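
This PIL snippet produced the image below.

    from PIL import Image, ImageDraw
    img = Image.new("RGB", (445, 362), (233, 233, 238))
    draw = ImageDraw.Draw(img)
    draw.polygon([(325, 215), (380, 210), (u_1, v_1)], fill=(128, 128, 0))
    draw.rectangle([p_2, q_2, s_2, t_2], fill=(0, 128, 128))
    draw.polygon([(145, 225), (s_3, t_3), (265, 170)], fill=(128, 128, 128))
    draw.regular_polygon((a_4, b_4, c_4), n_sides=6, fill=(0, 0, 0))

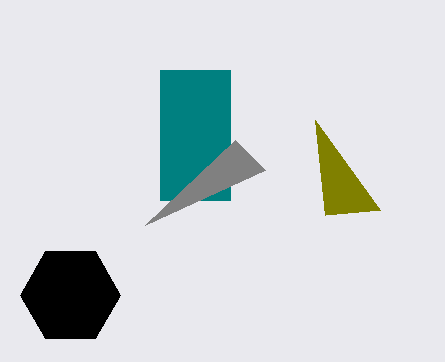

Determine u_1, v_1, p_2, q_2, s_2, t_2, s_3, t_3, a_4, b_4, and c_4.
u_1 = 315; v_1 = 120; p_2 = 160; q_2 = 70; s_2 = 230; t_2 = 200; s_3 = 235; t_3 = 140; a_4 = 70; b_4 = 295; c_4 = 50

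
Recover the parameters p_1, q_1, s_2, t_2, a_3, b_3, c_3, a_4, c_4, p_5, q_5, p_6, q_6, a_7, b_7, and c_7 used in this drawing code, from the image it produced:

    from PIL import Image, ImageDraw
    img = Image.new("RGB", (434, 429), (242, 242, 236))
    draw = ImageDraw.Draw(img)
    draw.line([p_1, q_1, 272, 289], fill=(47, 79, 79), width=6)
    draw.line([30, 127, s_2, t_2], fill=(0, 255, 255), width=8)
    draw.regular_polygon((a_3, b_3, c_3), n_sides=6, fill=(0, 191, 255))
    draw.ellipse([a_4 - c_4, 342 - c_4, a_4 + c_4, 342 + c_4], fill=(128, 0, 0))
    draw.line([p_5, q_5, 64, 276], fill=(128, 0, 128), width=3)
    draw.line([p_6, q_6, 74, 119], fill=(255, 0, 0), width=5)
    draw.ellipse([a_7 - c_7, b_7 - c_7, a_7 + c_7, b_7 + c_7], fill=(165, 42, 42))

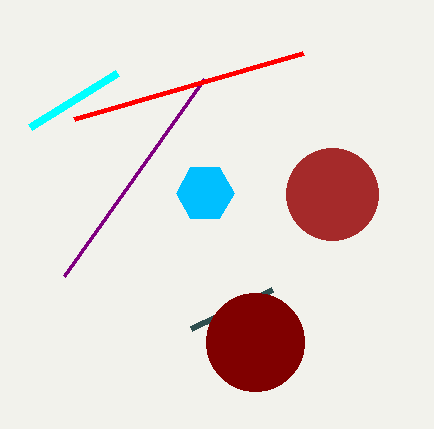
p_1 = 191
q_1 = 328
s_2 = 117
t_2 = 73
a_3 = 205
b_3 = 193
c_3 = 29
a_4 = 255
c_4 = 49
p_5 = 204
q_5 = 79
p_6 = 303
q_6 = 53
a_7 = 332
b_7 = 194
c_7 = 46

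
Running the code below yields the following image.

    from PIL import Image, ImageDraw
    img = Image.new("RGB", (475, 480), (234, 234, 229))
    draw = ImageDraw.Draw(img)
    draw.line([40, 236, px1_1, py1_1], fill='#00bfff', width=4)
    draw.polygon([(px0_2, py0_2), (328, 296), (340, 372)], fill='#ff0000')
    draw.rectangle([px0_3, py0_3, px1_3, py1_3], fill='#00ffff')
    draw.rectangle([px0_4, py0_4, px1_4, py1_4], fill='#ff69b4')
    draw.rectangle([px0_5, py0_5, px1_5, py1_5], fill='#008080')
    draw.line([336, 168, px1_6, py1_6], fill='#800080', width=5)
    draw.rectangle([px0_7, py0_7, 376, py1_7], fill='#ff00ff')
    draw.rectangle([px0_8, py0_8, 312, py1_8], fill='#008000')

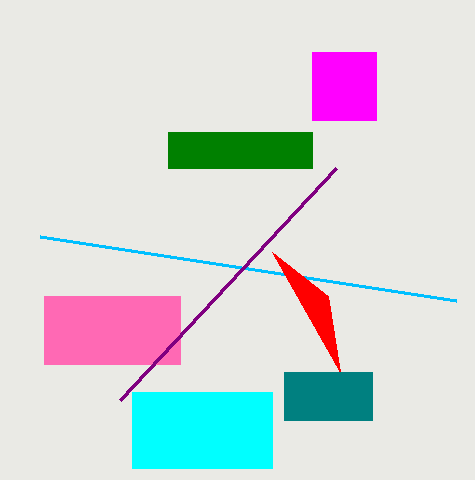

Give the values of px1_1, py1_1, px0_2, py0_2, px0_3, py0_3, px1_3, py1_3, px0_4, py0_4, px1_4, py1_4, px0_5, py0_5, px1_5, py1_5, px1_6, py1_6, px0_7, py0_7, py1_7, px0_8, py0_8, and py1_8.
px1_1 = 456
py1_1 = 300
px0_2 = 272
py0_2 = 252
px0_3 = 132
py0_3 = 392
px1_3 = 272
py1_3 = 468
px0_4 = 44
py0_4 = 296
px1_4 = 180
py1_4 = 364
px0_5 = 284
py0_5 = 372
px1_5 = 372
py1_5 = 420
px1_6 = 120
py1_6 = 400
px0_7 = 312
py0_7 = 52
py1_7 = 120
px0_8 = 168
py0_8 = 132
py1_8 = 168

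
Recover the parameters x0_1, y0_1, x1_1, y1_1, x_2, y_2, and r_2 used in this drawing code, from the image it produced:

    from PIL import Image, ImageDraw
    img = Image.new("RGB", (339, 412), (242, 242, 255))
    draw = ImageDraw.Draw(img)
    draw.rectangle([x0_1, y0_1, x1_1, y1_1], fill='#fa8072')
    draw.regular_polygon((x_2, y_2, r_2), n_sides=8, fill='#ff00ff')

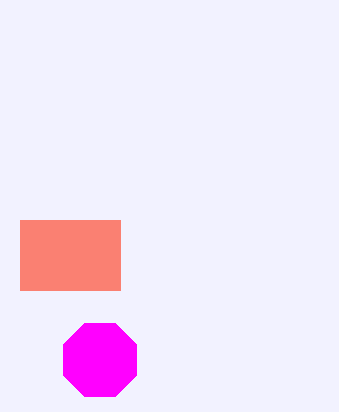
x0_1 = 20, y0_1 = 220, x1_1 = 120, y1_1 = 290, x_2 = 100, y_2 = 360, r_2 = 40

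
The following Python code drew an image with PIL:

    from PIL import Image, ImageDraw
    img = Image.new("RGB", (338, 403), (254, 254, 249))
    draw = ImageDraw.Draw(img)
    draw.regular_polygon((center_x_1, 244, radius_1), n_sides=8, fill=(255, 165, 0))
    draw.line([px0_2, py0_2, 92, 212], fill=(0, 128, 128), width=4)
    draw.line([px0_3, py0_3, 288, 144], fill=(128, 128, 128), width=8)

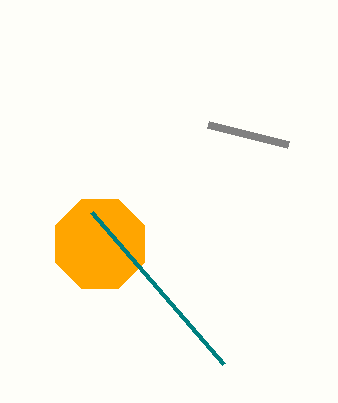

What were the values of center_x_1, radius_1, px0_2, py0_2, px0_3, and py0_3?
center_x_1 = 100; radius_1 = 48; px0_2 = 224; py0_2 = 364; px0_3 = 208; py0_3 = 124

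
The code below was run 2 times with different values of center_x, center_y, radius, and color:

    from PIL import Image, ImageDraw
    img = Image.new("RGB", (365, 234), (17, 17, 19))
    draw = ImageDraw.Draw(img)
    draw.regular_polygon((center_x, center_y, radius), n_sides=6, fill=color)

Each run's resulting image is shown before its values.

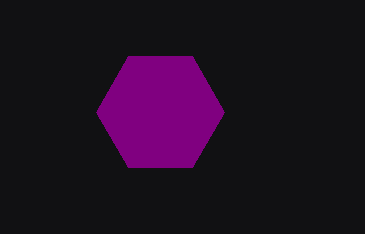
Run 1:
center_x = 160
center_y = 112
radius = 64
color = 'purple'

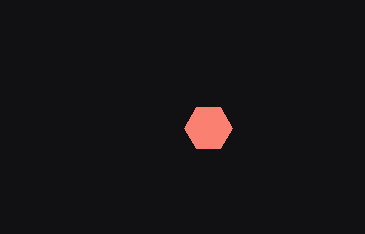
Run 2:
center_x = 208, center_y = 128, radius = 24, color = 'salmon'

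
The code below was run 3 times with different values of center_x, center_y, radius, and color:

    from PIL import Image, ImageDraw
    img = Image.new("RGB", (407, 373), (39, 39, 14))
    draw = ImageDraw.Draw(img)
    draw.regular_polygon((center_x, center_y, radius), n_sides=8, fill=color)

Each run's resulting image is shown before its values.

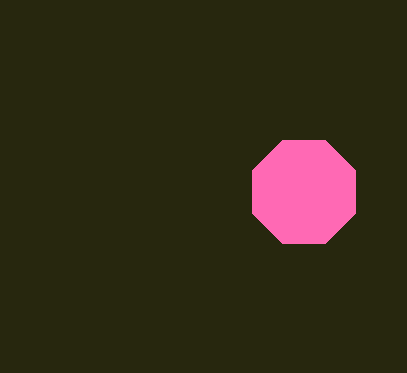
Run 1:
center_x = 304; center_y = 192; radius = 56; color = 'hotpink'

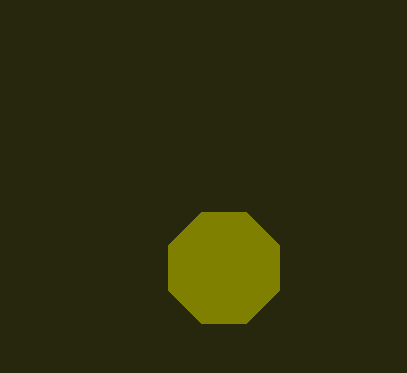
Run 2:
center_x = 224; center_y = 268; radius = 60; color = 'olive'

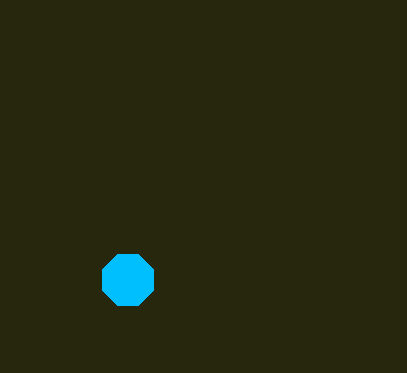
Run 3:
center_x = 128; center_y = 280; radius = 28; color = 'deepskyblue'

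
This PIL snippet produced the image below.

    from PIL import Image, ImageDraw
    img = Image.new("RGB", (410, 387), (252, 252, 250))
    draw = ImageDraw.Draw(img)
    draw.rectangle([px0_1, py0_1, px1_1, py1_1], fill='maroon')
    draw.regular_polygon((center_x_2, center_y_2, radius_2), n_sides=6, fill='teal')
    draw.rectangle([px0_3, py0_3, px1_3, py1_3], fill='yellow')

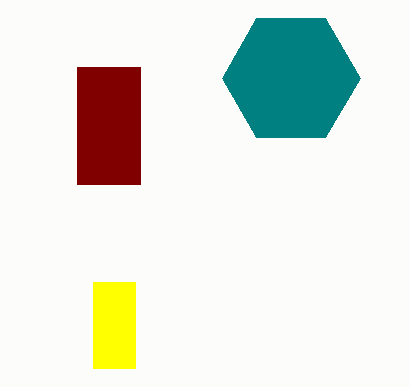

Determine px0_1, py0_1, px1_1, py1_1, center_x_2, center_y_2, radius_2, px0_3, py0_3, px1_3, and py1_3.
px0_1 = 77
py0_1 = 67
px1_1 = 140
py1_1 = 184
center_x_2 = 291
center_y_2 = 78
radius_2 = 69
px0_3 = 93
py0_3 = 282
px1_3 = 135
py1_3 = 368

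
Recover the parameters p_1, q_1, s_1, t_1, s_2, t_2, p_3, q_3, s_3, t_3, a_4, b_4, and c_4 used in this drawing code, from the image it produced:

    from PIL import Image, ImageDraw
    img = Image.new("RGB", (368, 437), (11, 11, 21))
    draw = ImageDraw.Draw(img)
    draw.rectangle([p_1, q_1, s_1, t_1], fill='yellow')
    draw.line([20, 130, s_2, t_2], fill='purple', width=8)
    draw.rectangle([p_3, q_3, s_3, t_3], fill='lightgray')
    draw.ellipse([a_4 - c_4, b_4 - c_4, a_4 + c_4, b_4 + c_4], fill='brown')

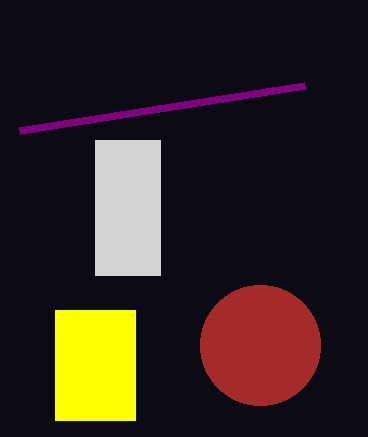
p_1 = 55
q_1 = 310
s_1 = 135
t_1 = 420
s_2 = 305
t_2 = 85
p_3 = 95
q_3 = 140
s_3 = 160
t_3 = 275
a_4 = 260
b_4 = 345
c_4 = 60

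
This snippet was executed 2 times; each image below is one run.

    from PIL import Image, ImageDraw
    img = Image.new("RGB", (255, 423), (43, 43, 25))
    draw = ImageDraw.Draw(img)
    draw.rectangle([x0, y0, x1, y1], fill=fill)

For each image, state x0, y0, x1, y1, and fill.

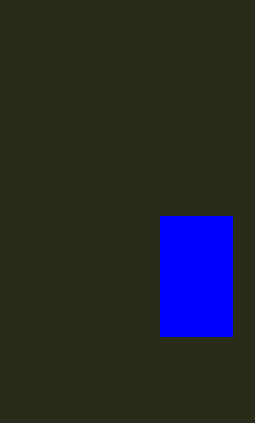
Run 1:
x0 = 160; y0 = 216; x1 = 232; y1 = 336; fill = 'blue'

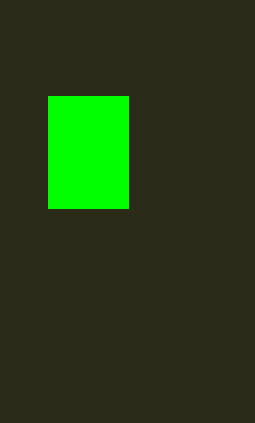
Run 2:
x0 = 48
y0 = 96
x1 = 128
y1 = 208
fill = 'lime'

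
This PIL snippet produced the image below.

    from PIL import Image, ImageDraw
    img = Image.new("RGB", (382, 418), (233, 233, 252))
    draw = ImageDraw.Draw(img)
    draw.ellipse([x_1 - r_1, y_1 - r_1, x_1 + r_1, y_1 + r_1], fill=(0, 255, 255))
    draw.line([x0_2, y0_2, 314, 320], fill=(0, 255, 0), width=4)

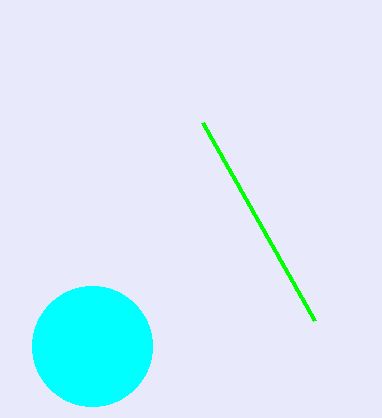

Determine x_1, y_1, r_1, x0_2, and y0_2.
x_1 = 92, y_1 = 346, r_1 = 60, x0_2 = 202, y0_2 = 122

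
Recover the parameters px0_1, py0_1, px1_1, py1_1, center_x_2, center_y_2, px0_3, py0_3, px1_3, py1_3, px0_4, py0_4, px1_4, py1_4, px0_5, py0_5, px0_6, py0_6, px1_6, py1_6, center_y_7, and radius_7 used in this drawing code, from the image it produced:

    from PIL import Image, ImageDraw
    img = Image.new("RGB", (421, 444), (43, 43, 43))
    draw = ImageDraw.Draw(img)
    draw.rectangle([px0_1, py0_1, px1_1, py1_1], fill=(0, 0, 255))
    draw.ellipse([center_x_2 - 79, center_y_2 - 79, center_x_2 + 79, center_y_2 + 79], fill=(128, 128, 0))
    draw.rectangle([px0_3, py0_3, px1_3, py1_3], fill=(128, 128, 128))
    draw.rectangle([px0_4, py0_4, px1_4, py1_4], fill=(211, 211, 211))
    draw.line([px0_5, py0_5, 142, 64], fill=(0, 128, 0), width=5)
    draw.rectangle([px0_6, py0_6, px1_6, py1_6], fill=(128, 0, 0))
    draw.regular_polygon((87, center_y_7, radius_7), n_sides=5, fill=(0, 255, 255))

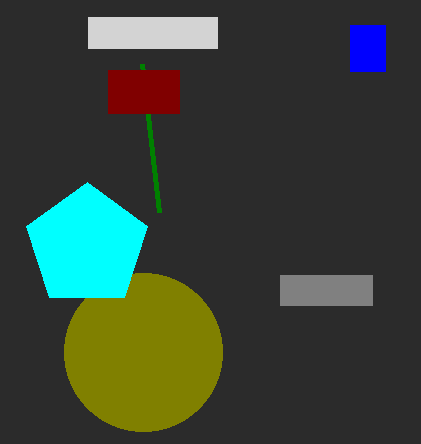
px0_1 = 350
py0_1 = 25
px1_1 = 385
py1_1 = 71
center_x_2 = 143
center_y_2 = 352
px0_3 = 280
py0_3 = 275
px1_3 = 372
py1_3 = 305
px0_4 = 88
py0_4 = 17
px1_4 = 217
py1_4 = 48
px0_5 = 159
py0_5 = 212
px0_6 = 108
py0_6 = 70
px1_6 = 179
py1_6 = 113
center_y_7 = 246
radius_7 = 64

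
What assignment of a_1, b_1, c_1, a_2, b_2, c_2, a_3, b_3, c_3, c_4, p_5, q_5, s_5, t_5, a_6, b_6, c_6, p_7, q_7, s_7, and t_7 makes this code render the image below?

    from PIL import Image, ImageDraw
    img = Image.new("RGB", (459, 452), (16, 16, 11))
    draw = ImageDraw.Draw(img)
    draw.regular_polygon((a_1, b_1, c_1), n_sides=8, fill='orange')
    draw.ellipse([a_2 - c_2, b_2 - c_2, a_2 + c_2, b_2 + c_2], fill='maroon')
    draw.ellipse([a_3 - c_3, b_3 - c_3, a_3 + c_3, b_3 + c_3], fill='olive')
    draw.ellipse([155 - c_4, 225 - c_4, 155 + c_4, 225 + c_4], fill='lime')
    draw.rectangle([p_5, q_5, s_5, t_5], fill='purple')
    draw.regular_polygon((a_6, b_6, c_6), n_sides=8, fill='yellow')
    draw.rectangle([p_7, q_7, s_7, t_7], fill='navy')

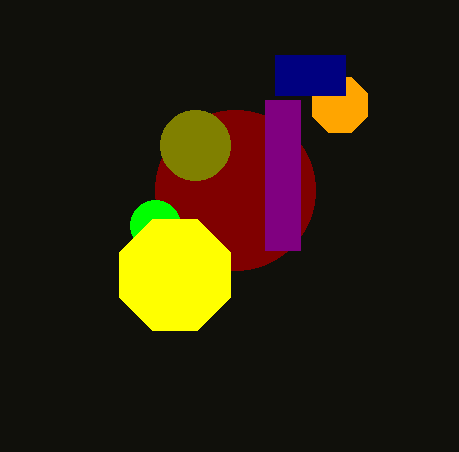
a_1 = 340
b_1 = 105
c_1 = 30
a_2 = 235
b_2 = 190
c_2 = 80
a_3 = 195
b_3 = 145
c_3 = 35
c_4 = 25
p_5 = 265
q_5 = 100
s_5 = 300
t_5 = 250
a_6 = 175
b_6 = 275
c_6 = 60
p_7 = 275
q_7 = 55
s_7 = 345
t_7 = 95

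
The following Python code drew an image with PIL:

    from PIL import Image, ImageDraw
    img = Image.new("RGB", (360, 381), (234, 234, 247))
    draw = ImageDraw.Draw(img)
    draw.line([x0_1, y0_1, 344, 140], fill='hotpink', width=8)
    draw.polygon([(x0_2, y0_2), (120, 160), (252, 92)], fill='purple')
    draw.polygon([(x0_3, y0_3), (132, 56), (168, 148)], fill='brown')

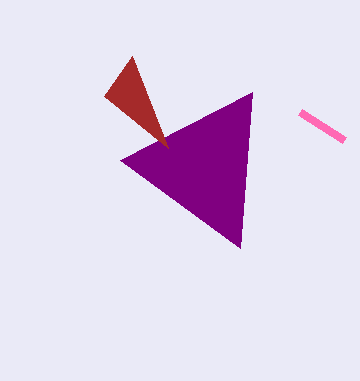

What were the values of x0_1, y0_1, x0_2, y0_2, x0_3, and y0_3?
x0_1 = 300, y0_1 = 112, x0_2 = 240, y0_2 = 248, x0_3 = 104, y0_3 = 96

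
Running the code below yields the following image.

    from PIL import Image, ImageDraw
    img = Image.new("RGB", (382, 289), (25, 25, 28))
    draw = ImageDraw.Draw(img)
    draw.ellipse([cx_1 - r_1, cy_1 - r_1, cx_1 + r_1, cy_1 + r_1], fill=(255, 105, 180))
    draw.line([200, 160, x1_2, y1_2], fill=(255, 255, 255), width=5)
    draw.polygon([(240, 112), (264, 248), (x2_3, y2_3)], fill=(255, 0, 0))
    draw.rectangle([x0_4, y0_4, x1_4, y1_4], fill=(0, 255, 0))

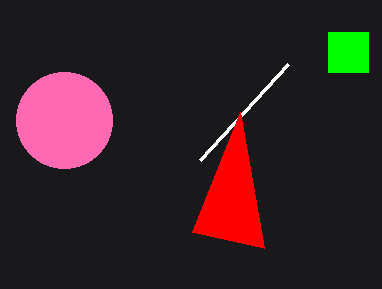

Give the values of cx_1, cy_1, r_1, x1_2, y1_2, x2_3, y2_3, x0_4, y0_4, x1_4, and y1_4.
cx_1 = 64
cy_1 = 120
r_1 = 48
x1_2 = 288
y1_2 = 64
x2_3 = 192
y2_3 = 232
x0_4 = 328
y0_4 = 32
x1_4 = 368
y1_4 = 72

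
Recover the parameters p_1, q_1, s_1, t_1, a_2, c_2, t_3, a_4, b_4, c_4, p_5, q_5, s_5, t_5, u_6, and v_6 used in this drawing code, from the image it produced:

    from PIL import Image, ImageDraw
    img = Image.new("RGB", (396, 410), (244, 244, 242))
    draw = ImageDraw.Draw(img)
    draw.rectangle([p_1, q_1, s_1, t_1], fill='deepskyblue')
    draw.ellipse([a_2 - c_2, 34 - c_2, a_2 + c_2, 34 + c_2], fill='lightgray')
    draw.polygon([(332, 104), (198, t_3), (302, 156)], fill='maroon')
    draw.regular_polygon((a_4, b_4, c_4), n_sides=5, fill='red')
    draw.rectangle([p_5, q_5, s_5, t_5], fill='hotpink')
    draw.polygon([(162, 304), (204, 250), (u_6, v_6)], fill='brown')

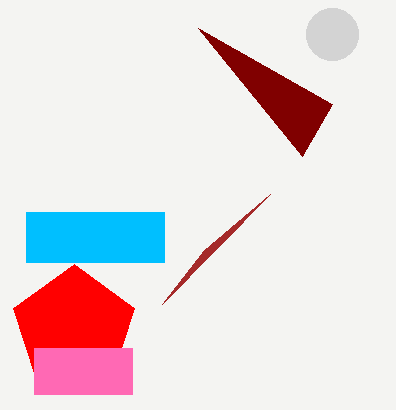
p_1 = 26, q_1 = 212, s_1 = 164, t_1 = 262, a_2 = 332, c_2 = 26, t_3 = 28, a_4 = 74, b_4 = 328, c_4 = 64, p_5 = 34, q_5 = 348, s_5 = 132, t_5 = 394, u_6 = 270, v_6 = 194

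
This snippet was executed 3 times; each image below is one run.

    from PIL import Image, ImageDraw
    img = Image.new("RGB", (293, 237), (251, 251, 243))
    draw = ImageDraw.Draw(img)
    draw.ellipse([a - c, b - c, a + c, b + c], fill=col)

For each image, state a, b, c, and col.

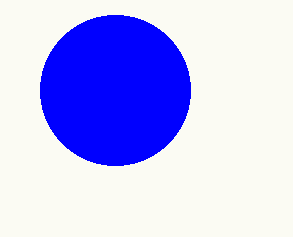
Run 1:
a = 115; b = 90; c = 75; col = 'blue'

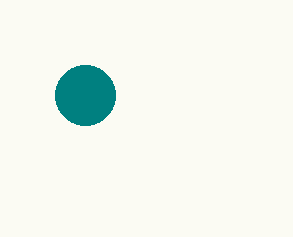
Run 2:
a = 85, b = 95, c = 30, col = 'teal'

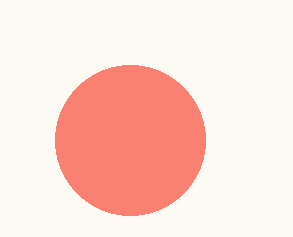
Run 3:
a = 130
b = 140
c = 75
col = 'salmon'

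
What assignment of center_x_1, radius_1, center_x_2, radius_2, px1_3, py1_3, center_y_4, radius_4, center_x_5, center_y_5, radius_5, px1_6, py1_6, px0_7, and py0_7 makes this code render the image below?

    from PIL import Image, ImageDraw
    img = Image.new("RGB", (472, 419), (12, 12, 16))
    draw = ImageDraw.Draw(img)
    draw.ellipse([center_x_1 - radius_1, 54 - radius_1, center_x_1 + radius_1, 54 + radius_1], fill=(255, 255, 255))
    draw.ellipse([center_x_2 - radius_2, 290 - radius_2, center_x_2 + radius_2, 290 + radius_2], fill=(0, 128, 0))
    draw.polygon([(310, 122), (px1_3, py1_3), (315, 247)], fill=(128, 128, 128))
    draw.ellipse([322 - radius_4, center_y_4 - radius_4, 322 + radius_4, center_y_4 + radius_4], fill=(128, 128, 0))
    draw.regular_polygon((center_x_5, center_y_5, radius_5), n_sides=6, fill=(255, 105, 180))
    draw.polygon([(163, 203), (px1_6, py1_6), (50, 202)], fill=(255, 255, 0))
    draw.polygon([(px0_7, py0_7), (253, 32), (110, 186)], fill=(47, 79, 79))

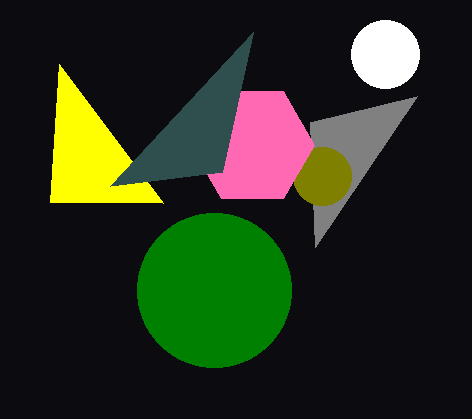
center_x_1 = 385; radius_1 = 34; center_x_2 = 214; radius_2 = 77; px1_3 = 417; py1_3 = 96; center_y_4 = 176; radius_4 = 29; center_x_5 = 252; center_y_5 = 145; radius_5 = 62; px1_6 = 59; py1_6 = 64; px0_7 = 222; py0_7 = 172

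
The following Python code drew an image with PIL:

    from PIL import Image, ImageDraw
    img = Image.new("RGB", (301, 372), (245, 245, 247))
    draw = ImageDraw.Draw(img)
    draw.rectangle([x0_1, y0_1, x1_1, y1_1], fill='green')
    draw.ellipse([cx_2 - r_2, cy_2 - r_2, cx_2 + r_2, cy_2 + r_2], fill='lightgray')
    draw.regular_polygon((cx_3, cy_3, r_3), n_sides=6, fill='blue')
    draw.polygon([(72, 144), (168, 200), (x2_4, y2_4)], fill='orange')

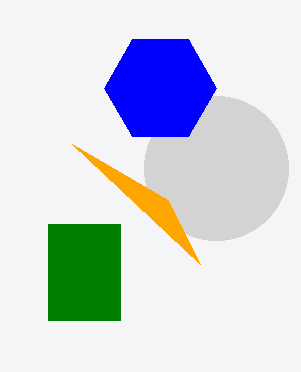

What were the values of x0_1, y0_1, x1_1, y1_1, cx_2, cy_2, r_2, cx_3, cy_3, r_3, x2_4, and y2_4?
x0_1 = 48; y0_1 = 224; x1_1 = 120; y1_1 = 320; cx_2 = 216; cy_2 = 168; r_2 = 72; cx_3 = 160; cy_3 = 88; r_3 = 56; x2_4 = 200; y2_4 = 264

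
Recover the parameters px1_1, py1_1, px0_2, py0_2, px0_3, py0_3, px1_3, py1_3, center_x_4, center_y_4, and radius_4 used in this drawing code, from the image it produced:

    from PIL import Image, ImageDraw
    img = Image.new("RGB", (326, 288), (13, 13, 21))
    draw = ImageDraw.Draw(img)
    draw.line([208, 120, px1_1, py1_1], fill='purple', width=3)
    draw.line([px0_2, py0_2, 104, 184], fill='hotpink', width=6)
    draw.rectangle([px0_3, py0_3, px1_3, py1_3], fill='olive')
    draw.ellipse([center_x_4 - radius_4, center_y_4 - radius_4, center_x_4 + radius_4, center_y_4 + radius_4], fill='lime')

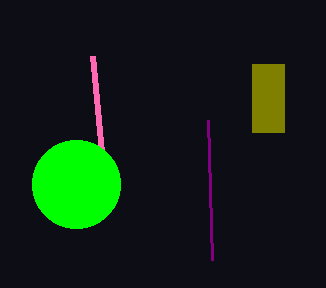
px1_1 = 212, py1_1 = 260, px0_2 = 92, py0_2 = 56, px0_3 = 252, py0_3 = 64, px1_3 = 284, py1_3 = 132, center_x_4 = 76, center_y_4 = 184, radius_4 = 44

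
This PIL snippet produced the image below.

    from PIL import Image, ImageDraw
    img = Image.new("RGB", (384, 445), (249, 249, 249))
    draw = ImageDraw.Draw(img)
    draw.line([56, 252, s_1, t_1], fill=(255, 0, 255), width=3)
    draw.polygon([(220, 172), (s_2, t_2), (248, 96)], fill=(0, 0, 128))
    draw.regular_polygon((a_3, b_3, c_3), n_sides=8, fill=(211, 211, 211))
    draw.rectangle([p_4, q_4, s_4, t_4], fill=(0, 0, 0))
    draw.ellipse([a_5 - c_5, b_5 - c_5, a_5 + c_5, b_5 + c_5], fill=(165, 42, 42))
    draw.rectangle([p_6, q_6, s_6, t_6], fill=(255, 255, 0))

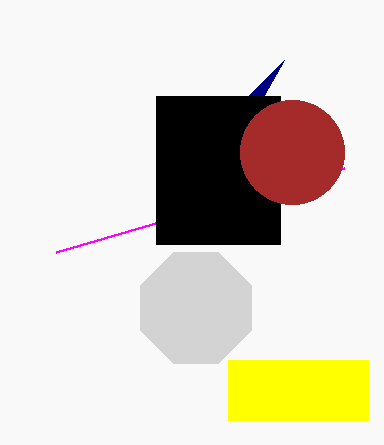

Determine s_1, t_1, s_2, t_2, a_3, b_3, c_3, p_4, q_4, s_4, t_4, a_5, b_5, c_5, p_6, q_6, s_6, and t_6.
s_1 = 344
t_1 = 168
s_2 = 284
t_2 = 60
a_3 = 196
b_3 = 308
c_3 = 60
p_4 = 156
q_4 = 96
s_4 = 280
t_4 = 244
a_5 = 292
b_5 = 152
c_5 = 52
p_6 = 228
q_6 = 360
s_6 = 368
t_6 = 420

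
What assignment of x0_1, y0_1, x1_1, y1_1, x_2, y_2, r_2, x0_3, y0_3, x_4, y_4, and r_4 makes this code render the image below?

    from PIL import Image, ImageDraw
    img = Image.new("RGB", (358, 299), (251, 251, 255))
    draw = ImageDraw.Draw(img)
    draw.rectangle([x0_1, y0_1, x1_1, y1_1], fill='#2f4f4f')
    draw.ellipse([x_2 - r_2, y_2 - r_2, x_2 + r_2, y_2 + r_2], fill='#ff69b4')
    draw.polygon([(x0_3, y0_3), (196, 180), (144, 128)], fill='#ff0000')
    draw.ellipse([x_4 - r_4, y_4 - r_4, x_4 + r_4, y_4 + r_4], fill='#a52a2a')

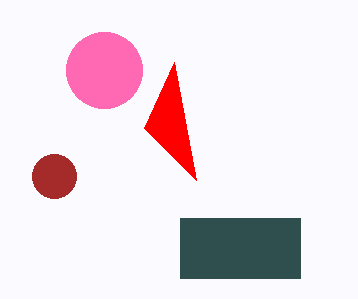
x0_1 = 180; y0_1 = 218; x1_1 = 300; y1_1 = 278; x_2 = 104; y_2 = 70; r_2 = 38; x0_3 = 174; y0_3 = 62; x_4 = 54; y_4 = 176; r_4 = 22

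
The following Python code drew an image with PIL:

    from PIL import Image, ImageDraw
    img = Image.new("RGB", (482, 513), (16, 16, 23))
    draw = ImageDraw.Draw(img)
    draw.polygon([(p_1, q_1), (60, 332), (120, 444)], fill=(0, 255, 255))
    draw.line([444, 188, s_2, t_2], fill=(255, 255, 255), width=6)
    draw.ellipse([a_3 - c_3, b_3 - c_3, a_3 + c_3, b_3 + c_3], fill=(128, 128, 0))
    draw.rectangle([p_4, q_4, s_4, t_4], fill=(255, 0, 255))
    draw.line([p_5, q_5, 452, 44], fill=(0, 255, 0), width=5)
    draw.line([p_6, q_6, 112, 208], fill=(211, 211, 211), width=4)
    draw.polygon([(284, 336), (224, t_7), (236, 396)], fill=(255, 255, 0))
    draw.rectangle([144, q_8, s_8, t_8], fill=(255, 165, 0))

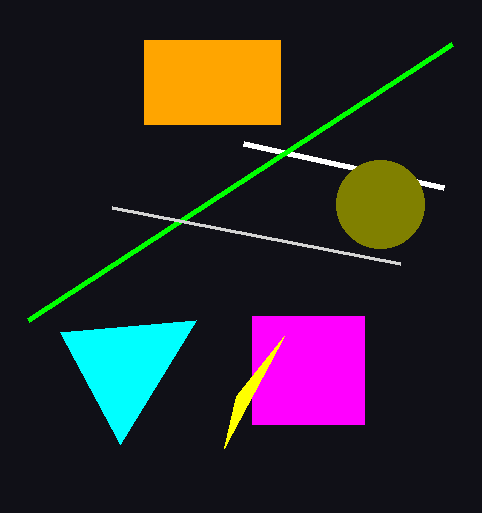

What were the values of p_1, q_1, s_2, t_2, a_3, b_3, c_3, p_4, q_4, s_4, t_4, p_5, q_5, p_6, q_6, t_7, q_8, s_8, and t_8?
p_1 = 196
q_1 = 320
s_2 = 244
t_2 = 144
a_3 = 380
b_3 = 204
c_3 = 44
p_4 = 252
q_4 = 316
s_4 = 364
t_4 = 424
p_5 = 28
q_5 = 320
p_6 = 400
q_6 = 264
t_7 = 448
q_8 = 40
s_8 = 280
t_8 = 124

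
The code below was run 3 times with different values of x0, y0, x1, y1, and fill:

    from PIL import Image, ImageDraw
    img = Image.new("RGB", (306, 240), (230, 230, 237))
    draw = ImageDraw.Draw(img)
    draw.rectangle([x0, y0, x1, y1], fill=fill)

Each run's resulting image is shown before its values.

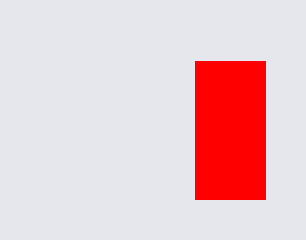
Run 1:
x0 = 195, y0 = 61, x1 = 265, y1 = 199, fill = 'red'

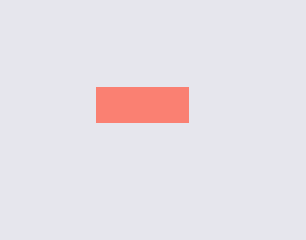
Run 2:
x0 = 96; y0 = 87; x1 = 188; y1 = 122; fill = 'salmon'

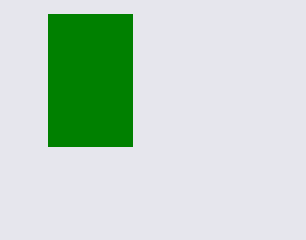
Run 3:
x0 = 48, y0 = 14, x1 = 132, y1 = 146, fill = 'green'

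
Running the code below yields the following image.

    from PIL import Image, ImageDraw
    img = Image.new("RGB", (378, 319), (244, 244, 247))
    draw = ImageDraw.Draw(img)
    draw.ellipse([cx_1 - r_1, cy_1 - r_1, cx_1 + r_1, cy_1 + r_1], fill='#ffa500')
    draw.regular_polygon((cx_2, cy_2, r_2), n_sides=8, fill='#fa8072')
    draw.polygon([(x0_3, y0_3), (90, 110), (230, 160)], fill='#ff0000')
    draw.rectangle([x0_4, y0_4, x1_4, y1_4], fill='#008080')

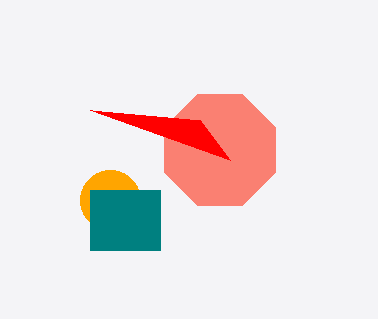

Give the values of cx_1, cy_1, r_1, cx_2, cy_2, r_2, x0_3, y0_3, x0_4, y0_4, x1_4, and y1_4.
cx_1 = 110; cy_1 = 200; r_1 = 30; cx_2 = 220; cy_2 = 150; r_2 = 60; x0_3 = 200; y0_3 = 120; x0_4 = 90; y0_4 = 190; x1_4 = 160; y1_4 = 250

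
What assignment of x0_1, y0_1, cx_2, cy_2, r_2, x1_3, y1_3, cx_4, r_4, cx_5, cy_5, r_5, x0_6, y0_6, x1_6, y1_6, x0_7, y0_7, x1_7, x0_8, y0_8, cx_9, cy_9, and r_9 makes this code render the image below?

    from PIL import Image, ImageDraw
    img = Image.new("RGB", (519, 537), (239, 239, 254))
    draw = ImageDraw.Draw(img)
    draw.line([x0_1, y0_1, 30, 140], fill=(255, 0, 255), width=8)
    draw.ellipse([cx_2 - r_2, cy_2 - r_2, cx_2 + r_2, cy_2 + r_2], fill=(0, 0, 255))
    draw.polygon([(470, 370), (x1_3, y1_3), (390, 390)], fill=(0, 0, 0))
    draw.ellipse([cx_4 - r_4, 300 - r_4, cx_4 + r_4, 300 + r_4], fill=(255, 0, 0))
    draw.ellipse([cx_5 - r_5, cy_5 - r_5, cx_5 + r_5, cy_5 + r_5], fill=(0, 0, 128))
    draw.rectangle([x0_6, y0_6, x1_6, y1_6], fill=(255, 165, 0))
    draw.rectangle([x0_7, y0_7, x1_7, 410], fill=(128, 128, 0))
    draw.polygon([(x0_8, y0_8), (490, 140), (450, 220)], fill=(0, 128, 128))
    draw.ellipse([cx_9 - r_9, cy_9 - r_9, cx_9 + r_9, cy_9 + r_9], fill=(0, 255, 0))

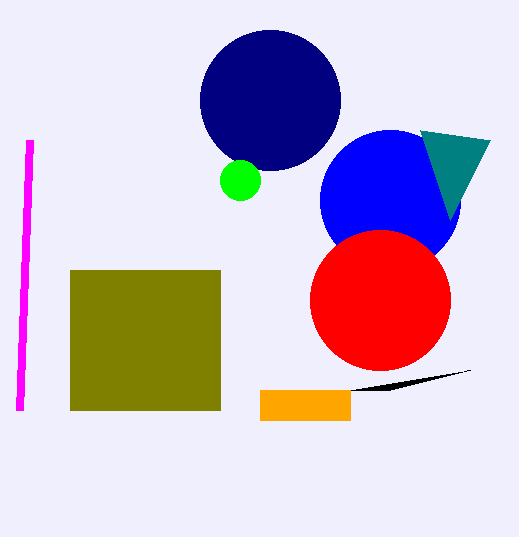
x0_1 = 20, y0_1 = 410, cx_2 = 390, cy_2 = 200, r_2 = 70, x1_3 = 350, y1_3 = 390, cx_4 = 380, r_4 = 70, cx_5 = 270, cy_5 = 100, r_5 = 70, x0_6 = 260, y0_6 = 390, x1_6 = 350, y1_6 = 420, x0_7 = 70, y0_7 = 270, x1_7 = 220, x0_8 = 420, y0_8 = 130, cx_9 = 240, cy_9 = 180, r_9 = 20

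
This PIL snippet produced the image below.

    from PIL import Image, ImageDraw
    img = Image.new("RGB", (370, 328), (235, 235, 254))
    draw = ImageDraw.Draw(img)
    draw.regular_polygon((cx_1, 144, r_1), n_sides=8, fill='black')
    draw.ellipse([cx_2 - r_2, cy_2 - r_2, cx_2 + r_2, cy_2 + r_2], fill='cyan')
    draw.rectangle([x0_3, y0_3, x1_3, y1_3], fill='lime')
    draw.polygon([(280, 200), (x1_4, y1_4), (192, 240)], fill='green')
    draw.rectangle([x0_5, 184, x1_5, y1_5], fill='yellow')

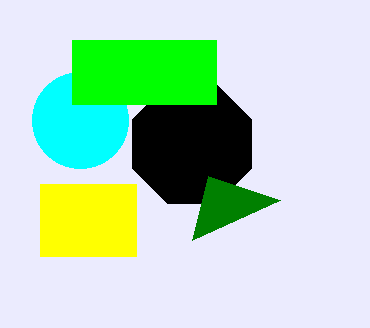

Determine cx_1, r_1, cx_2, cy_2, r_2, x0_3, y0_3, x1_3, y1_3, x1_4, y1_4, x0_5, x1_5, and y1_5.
cx_1 = 192, r_1 = 64, cx_2 = 80, cy_2 = 120, r_2 = 48, x0_3 = 72, y0_3 = 40, x1_3 = 216, y1_3 = 104, x1_4 = 208, y1_4 = 176, x0_5 = 40, x1_5 = 136, y1_5 = 256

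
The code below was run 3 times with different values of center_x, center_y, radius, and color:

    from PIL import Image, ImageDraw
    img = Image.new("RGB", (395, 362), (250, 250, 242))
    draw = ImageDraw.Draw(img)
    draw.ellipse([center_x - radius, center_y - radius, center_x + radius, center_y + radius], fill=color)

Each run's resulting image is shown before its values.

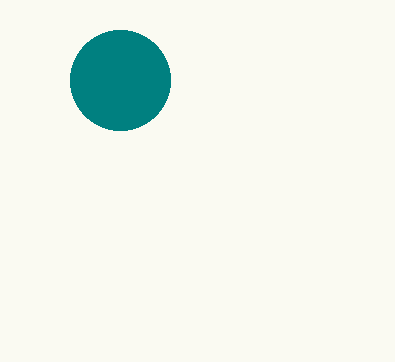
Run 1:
center_x = 120
center_y = 80
radius = 50
color = 'teal'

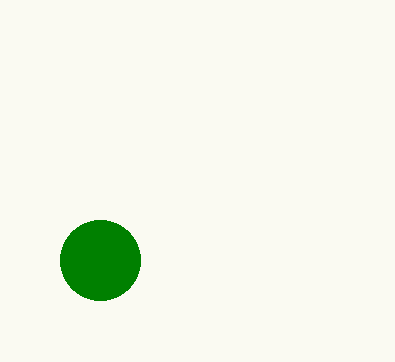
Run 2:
center_x = 100, center_y = 260, radius = 40, color = 'green'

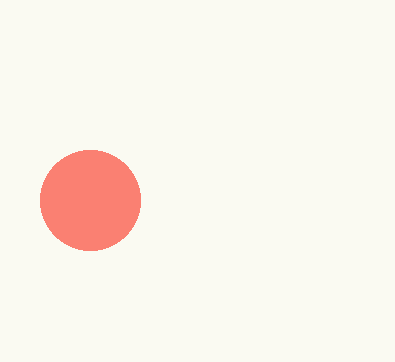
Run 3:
center_x = 90, center_y = 200, radius = 50, color = 'salmon'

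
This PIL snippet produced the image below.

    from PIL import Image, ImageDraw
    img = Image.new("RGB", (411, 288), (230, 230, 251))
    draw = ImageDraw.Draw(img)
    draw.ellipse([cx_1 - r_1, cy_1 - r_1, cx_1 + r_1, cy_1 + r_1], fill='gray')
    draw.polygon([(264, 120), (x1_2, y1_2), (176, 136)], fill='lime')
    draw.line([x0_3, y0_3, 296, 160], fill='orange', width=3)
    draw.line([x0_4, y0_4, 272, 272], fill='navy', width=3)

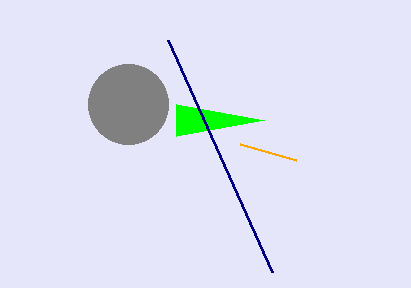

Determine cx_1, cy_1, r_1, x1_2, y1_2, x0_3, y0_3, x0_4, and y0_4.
cx_1 = 128
cy_1 = 104
r_1 = 40
x1_2 = 176
y1_2 = 104
x0_3 = 240
y0_3 = 144
x0_4 = 168
y0_4 = 40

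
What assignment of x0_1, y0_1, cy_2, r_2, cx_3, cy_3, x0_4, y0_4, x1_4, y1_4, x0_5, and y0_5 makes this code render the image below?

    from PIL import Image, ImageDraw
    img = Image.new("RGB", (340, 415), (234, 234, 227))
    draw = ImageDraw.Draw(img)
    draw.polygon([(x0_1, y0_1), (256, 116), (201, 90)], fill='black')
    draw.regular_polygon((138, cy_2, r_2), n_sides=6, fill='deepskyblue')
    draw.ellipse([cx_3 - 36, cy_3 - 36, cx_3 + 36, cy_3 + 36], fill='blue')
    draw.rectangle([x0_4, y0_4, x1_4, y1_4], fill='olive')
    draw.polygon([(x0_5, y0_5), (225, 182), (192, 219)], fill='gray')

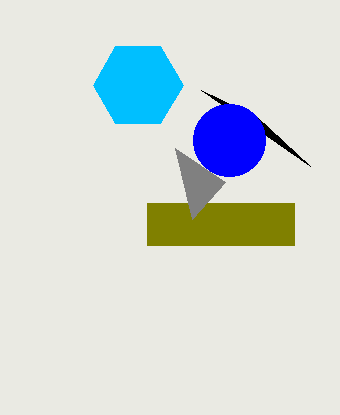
x0_1 = 310, y0_1 = 166, cy_2 = 85, r_2 = 45, cx_3 = 229, cy_3 = 140, x0_4 = 147, y0_4 = 203, x1_4 = 294, y1_4 = 245, x0_5 = 175, y0_5 = 148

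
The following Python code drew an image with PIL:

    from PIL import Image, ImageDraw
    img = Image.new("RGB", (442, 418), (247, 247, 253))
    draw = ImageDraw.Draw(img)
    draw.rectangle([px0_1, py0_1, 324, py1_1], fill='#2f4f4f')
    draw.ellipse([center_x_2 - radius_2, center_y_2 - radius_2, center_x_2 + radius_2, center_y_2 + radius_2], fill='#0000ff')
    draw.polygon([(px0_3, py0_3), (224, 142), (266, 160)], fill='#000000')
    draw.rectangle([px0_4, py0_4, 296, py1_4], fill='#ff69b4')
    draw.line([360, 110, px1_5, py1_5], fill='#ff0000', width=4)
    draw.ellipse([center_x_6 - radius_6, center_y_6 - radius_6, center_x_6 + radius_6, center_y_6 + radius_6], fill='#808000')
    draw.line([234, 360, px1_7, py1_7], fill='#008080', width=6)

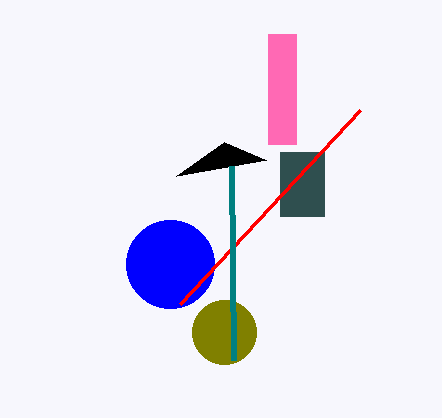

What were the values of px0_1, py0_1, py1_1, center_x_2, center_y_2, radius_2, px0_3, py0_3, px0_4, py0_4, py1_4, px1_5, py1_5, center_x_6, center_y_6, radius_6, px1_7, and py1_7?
px0_1 = 280, py0_1 = 152, py1_1 = 216, center_x_2 = 170, center_y_2 = 264, radius_2 = 44, px0_3 = 176, py0_3 = 176, px0_4 = 268, py0_4 = 34, py1_4 = 144, px1_5 = 180, py1_5 = 304, center_x_6 = 224, center_y_6 = 332, radius_6 = 32, px1_7 = 232, py1_7 = 166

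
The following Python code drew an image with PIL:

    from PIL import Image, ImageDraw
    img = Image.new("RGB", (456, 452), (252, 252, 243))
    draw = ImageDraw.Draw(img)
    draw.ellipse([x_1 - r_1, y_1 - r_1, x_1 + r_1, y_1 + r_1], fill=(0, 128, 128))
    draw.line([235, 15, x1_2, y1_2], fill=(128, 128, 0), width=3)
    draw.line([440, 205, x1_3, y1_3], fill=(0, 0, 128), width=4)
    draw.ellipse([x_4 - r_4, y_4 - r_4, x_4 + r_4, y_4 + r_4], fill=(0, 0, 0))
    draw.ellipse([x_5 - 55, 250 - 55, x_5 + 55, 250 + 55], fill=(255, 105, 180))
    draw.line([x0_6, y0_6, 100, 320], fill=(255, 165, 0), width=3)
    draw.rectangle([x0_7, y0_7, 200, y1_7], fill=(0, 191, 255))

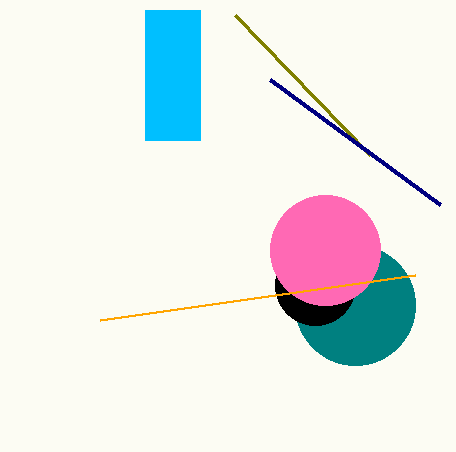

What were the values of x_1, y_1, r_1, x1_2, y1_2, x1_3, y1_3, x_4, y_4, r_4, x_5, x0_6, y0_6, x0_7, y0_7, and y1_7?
x_1 = 355; y_1 = 305; r_1 = 60; x1_2 = 370; y1_2 = 155; x1_3 = 270; y1_3 = 80; x_4 = 315; y_4 = 285; r_4 = 40; x_5 = 325; x0_6 = 415; y0_6 = 275; x0_7 = 145; y0_7 = 10; y1_7 = 140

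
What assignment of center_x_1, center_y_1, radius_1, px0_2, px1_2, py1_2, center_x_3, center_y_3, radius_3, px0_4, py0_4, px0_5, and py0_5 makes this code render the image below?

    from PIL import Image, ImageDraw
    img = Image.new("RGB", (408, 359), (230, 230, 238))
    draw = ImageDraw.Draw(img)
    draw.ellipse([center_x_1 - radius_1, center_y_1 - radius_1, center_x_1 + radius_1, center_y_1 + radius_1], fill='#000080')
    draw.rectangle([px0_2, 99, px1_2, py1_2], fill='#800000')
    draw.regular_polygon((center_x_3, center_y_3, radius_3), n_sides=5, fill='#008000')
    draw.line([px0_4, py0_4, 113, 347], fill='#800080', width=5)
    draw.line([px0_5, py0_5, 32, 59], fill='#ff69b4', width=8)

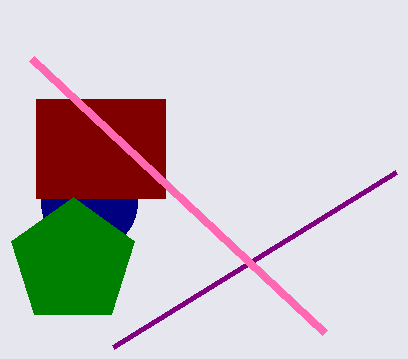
center_x_1 = 89
center_y_1 = 202
radius_1 = 48
px0_2 = 36
px1_2 = 165
py1_2 = 198
center_x_3 = 73
center_y_3 = 262
radius_3 = 65
px0_4 = 396
py0_4 = 172
px0_5 = 325
py0_5 = 333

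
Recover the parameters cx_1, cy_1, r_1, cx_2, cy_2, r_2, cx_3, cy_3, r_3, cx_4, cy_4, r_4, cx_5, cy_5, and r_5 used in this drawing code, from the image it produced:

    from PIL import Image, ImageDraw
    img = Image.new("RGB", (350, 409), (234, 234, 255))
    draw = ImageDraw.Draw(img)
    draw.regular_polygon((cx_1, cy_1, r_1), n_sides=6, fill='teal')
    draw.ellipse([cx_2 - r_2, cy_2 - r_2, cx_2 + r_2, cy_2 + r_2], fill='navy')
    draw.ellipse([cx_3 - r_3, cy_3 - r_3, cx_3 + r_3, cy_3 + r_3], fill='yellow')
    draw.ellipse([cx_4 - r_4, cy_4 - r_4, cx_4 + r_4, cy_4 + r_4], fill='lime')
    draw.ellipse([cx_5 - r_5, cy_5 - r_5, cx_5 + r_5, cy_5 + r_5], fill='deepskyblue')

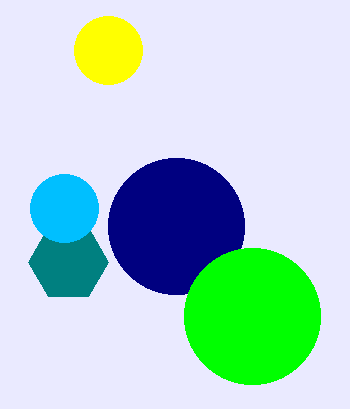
cx_1 = 68, cy_1 = 262, r_1 = 40, cx_2 = 176, cy_2 = 226, r_2 = 68, cx_3 = 108, cy_3 = 50, r_3 = 34, cx_4 = 252, cy_4 = 316, r_4 = 68, cx_5 = 64, cy_5 = 208, r_5 = 34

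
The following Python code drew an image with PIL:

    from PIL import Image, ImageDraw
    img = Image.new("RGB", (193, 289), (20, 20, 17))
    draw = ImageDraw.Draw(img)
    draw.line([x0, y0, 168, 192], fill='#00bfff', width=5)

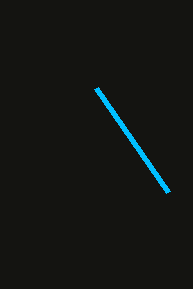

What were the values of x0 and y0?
x0 = 96; y0 = 88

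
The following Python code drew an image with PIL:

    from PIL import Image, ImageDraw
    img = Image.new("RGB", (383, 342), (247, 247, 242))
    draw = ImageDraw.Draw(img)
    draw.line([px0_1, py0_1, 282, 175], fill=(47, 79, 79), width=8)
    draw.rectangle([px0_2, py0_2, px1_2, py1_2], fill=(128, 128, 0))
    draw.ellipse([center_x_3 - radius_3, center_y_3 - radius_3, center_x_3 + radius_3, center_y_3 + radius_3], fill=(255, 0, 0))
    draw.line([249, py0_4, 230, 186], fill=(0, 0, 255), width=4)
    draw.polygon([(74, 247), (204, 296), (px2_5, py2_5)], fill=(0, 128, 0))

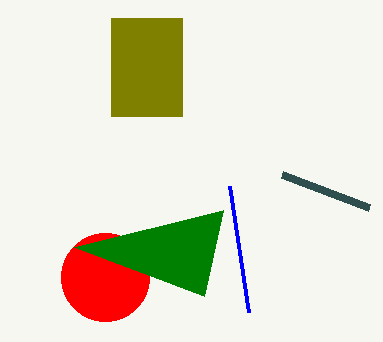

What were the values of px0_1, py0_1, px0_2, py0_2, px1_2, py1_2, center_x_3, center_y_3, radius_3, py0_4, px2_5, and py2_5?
px0_1 = 369
py0_1 = 208
px0_2 = 111
py0_2 = 18
px1_2 = 182
py1_2 = 116
center_x_3 = 105
center_y_3 = 277
radius_3 = 44
py0_4 = 312
px2_5 = 223
py2_5 = 210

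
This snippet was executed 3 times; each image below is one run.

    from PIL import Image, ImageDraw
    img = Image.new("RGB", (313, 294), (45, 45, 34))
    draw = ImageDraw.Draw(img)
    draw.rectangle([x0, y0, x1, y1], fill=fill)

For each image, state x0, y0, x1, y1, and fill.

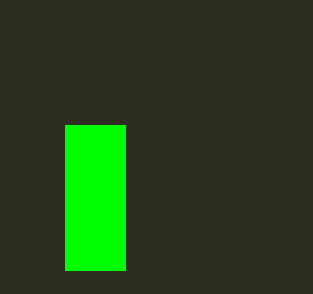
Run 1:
x0 = 65
y0 = 125
x1 = 125
y1 = 270
fill = 'lime'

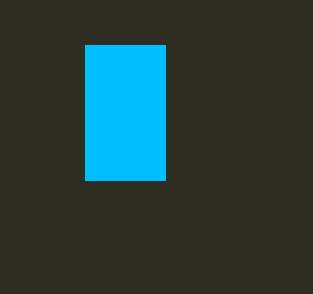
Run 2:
x0 = 85
y0 = 45
x1 = 165
y1 = 180
fill = 'deepskyblue'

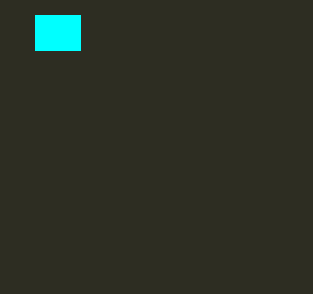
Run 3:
x0 = 35, y0 = 15, x1 = 80, y1 = 50, fill = 'cyan'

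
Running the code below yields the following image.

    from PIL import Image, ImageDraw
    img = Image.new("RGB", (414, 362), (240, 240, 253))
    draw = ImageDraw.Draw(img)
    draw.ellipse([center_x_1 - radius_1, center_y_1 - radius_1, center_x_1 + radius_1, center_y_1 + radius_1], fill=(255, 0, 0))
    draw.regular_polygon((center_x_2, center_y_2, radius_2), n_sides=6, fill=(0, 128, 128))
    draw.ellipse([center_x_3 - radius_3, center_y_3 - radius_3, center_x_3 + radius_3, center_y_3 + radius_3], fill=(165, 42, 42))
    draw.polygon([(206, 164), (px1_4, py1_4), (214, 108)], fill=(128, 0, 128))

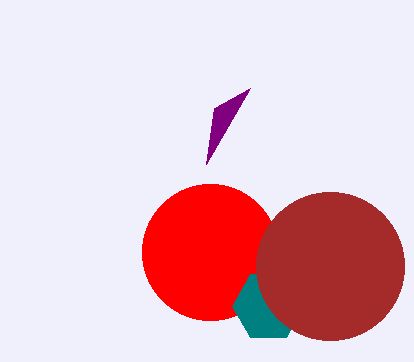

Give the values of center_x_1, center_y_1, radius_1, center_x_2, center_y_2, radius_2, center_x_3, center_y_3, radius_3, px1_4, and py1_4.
center_x_1 = 210
center_y_1 = 252
radius_1 = 68
center_x_2 = 268
center_y_2 = 306
radius_2 = 36
center_x_3 = 330
center_y_3 = 266
radius_3 = 74
px1_4 = 250
py1_4 = 88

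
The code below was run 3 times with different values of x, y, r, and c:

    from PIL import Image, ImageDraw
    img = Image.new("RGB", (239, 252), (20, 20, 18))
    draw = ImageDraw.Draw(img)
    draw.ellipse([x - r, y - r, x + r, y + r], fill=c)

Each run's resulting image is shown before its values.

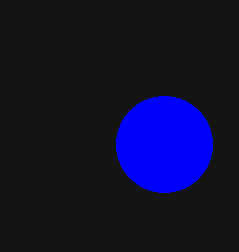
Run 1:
x = 164
y = 144
r = 48
c = 'blue'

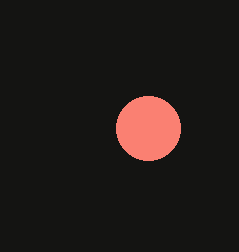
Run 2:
x = 148
y = 128
r = 32
c = 'salmon'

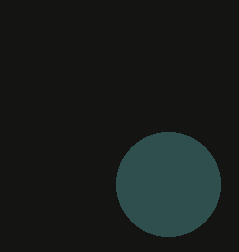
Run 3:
x = 168, y = 184, r = 52, c = 'darkslategray'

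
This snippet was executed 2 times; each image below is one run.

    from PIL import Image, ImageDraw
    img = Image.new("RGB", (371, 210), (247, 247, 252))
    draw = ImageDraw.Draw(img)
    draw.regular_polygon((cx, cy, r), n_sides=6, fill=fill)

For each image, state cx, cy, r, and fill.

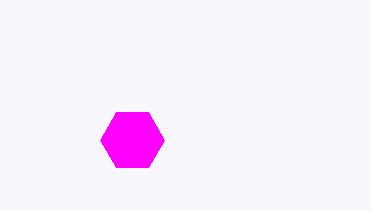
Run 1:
cx = 132
cy = 140
r = 32
fill = 'magenta'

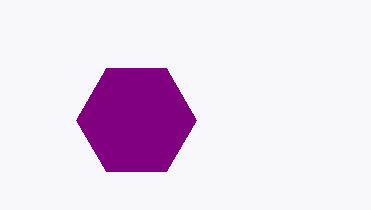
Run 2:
cx = 136
cy = 120
r = 60
fill = 'purple'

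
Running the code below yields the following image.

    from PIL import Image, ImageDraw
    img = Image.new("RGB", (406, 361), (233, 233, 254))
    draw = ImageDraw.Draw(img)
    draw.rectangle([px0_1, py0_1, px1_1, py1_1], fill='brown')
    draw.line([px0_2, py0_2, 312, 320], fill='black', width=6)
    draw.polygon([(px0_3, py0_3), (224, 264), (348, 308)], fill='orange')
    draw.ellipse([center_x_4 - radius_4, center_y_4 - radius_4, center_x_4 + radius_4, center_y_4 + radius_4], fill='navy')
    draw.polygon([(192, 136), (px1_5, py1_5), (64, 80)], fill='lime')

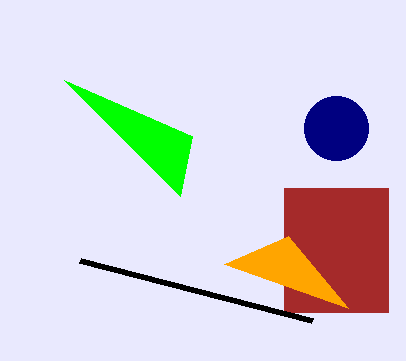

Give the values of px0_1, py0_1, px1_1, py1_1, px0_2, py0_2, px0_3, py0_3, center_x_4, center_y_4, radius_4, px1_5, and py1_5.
px0_1 = 284, py0_1 = 188, px1_1 = 388, py1_1 = 312, px0_2 = 80, py0_2 = 260, px0_3 = 288, py0_3 = 236, center_x_4 = 336, center_y_4 = 128, radius_4 = 32, px1_5 = 180, py1_5 = 196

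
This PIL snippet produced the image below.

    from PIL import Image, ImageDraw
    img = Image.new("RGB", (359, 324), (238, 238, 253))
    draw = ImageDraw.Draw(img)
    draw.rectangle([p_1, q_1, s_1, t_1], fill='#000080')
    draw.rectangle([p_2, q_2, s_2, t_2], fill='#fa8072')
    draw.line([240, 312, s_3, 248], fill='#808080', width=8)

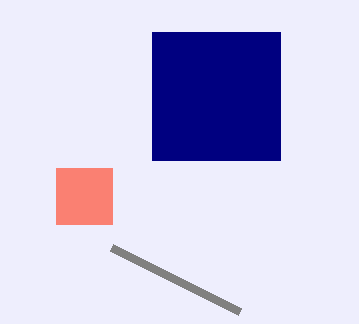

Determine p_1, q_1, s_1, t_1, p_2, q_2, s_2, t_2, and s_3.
p_1 = 152
q_1 = 32
s_1 = 280
t_1 = 160
p_2 = 56
q_2 = 168
s_2 = 112
t_2 = 224
s_3 = 112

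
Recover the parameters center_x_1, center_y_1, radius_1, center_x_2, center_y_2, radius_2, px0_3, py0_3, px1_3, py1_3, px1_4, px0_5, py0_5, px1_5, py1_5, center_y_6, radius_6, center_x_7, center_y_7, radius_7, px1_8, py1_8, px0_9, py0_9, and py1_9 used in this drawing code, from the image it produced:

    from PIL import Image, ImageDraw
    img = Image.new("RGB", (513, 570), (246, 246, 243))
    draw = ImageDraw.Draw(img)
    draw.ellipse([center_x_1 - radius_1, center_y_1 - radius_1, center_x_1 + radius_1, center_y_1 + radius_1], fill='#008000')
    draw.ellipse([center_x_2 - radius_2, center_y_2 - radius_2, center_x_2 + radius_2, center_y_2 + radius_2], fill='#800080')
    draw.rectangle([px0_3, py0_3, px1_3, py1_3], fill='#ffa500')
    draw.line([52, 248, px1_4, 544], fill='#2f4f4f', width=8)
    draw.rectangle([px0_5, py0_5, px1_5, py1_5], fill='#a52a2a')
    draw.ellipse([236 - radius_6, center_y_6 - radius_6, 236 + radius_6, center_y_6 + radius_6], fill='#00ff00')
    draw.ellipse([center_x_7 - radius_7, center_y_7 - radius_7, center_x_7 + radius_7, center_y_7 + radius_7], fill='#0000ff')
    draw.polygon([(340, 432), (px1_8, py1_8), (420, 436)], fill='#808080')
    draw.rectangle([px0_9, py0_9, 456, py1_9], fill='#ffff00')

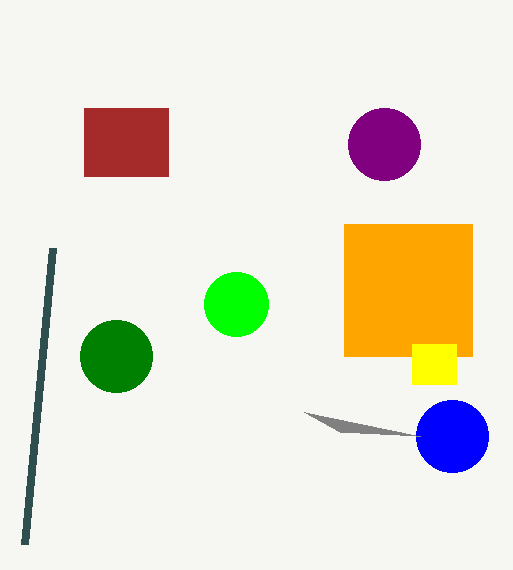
center_x_1 = 116, center_y_1 = 356, radius_1 = 36, center_x_2 = 384, center_y_2 = 144, radius_2 = 36, px0_3 = 344, py0_3 = 224, px1_3 = 472, py1_3 = 356, px1_4 = 24, px0_5 = 84, py0_5 = 108, px1_5 = 168, py1_5 = 176, center_y_6 = 304, radius_6 = 32, center_x_7 = 452, center_y_7 = 436, radius_7 = 36, px1_8 = 304, py1_8 = 412, px0_9 = 412, py0_9 = 344, py1_9 = 384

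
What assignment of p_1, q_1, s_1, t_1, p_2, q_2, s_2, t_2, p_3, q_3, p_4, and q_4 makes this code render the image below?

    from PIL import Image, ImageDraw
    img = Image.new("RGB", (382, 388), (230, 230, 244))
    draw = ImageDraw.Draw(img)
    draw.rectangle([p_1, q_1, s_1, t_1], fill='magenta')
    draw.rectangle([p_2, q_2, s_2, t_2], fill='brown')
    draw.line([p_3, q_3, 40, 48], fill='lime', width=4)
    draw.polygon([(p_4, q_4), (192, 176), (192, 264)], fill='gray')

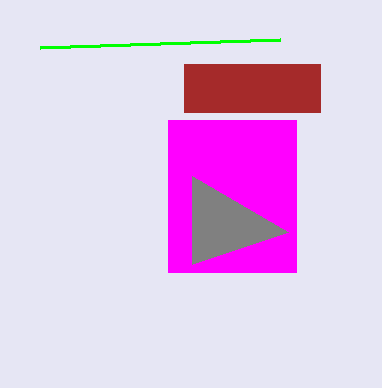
p_1 = 168, q_1 = 120, s_1 = 296, t_1 = 272, p_2 = 184, q_2 = 64, s_2 = 320, t_2 = 112, p_3 = 280, q_3 = 40, p_4 = 288, q_4 = 232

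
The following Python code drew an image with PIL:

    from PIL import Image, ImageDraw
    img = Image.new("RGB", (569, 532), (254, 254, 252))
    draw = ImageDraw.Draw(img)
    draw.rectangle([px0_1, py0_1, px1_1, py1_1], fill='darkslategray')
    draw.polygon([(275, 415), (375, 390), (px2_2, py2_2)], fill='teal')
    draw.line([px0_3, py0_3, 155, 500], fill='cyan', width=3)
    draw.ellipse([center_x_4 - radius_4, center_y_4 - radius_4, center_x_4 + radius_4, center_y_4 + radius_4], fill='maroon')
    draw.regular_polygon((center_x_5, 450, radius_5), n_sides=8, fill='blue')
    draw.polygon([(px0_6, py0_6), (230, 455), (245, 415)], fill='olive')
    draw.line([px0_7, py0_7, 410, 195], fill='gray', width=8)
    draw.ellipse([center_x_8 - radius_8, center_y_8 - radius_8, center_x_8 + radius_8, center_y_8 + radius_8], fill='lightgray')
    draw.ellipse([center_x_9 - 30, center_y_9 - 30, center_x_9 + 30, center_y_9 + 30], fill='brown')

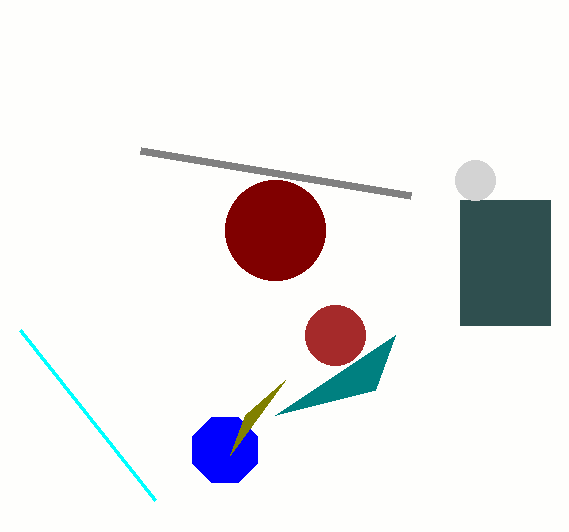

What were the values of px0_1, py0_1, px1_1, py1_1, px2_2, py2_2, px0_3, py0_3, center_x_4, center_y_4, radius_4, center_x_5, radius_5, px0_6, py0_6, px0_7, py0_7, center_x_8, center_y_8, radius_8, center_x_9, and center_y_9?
px0_1 = 460, py0_1 = 200, px1_1 = 550, py1_1 = 325, px2_2 = 395, py2_2 = 335, px0_3 = 20, py0_3 = 330, center_x_4 = 275, center_y_4 = 230, radius_4 = 50, center_x_5 = 225, radius_5 = 35, px0_6 = 285, py0_6 = 380, px0_7 = 140, py0_7 = 150, center_x_8 = 475, center_y_8 = 180, radius_8 = 20, center_x_9 = 335, center_y_9 = 335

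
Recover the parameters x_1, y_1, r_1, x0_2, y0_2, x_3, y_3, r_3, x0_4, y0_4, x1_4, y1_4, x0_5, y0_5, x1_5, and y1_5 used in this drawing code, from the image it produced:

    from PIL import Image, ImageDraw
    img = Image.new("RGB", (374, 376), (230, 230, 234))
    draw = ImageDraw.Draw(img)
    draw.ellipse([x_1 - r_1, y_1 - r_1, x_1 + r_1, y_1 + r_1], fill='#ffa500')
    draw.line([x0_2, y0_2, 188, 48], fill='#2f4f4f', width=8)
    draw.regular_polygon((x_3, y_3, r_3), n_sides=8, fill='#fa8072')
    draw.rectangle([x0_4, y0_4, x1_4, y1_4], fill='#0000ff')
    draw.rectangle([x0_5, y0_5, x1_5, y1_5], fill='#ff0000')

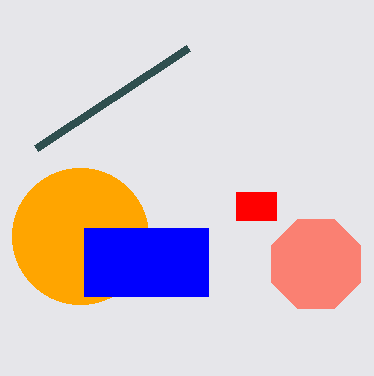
x_1 = 80
y_1 = 236
r_1 = 68
x0_2 = 36
y0_2 = 148
x_3 = 316
y_3 = 264
r_3 = 48
x0_4 = 84
y0_4 = 228
x1_4 = 208
y1_4 = 296
x0_5 = 236
y0_5 = 192
x1_5 = 276
y1_5 = 220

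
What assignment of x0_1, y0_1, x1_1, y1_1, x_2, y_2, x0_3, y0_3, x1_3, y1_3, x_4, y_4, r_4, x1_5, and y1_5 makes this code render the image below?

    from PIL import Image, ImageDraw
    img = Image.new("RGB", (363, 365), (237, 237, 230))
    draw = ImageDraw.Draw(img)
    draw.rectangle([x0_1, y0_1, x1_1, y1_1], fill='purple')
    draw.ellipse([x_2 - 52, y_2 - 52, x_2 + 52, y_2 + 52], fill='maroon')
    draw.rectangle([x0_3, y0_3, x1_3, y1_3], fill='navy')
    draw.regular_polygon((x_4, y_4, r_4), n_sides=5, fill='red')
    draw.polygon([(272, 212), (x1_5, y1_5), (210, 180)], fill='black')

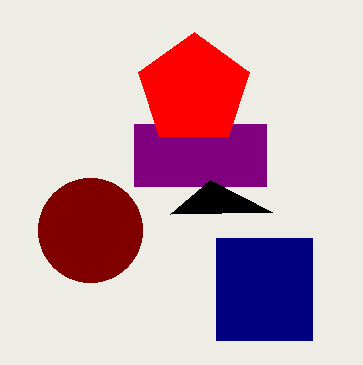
x0_1 = 134
y0_1 = 124
x1_1 = 266
y1_1 = 186
x_2 = 90
y_2 = 230
x0_3 = 216
y0_3 = 238
x1_3 = 312
y1_3 = 340
x_4 = 194
y_4 = 90
r_4 = 58
x1_5 = 170
y1_5 = 214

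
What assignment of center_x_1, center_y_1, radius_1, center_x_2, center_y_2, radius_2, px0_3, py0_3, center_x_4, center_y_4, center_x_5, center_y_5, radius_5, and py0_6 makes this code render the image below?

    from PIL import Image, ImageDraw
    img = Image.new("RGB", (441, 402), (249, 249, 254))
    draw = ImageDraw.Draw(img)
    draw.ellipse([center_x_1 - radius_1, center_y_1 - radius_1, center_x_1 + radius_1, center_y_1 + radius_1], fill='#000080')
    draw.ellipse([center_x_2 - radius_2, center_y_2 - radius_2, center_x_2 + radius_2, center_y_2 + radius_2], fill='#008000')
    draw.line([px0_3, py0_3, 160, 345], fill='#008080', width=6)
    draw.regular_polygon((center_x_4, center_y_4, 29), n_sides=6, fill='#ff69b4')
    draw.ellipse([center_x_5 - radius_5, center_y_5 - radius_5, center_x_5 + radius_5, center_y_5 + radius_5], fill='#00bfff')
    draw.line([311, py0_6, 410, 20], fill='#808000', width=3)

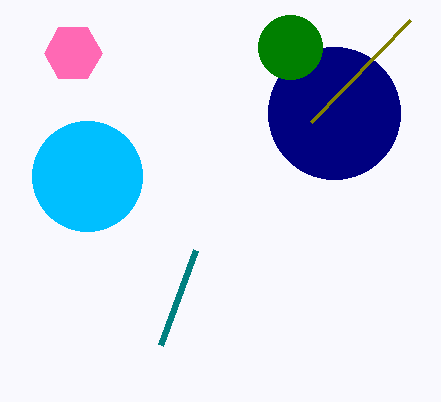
center_x_1 = 334
center_y_1 = 113
radius_1 = 66
center_x_2 = 290
center_y_2 = 47
radius_2 = 32
px0_3 = 195
py0_3 = 250
center_x_4 = 73
center_y_4 = 53
center_x_5 = 87
center_y_5 = 176
radius_5 = 55
py0_6 = 122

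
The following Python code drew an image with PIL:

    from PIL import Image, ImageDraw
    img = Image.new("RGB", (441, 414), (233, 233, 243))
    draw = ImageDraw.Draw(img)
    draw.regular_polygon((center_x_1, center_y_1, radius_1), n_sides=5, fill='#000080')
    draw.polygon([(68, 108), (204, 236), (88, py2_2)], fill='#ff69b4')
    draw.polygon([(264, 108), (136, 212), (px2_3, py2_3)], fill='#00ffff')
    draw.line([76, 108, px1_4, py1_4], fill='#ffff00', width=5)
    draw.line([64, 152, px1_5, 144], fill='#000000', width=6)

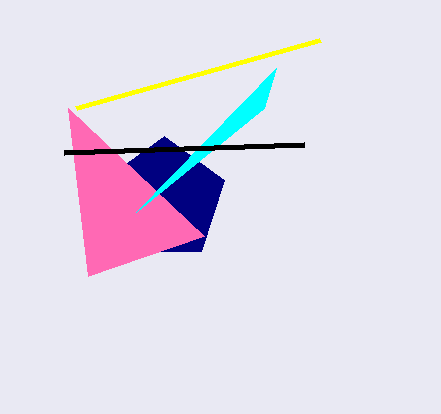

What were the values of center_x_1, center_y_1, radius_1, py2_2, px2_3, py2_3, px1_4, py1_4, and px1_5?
center_x_1 = 164, center_y_1 = 200, radius_1 = 64, py2_2 = 276, px2_3 = 276, py2_3 = 68, px1_4 = 320, py1_4 = 40, px1_5 = 304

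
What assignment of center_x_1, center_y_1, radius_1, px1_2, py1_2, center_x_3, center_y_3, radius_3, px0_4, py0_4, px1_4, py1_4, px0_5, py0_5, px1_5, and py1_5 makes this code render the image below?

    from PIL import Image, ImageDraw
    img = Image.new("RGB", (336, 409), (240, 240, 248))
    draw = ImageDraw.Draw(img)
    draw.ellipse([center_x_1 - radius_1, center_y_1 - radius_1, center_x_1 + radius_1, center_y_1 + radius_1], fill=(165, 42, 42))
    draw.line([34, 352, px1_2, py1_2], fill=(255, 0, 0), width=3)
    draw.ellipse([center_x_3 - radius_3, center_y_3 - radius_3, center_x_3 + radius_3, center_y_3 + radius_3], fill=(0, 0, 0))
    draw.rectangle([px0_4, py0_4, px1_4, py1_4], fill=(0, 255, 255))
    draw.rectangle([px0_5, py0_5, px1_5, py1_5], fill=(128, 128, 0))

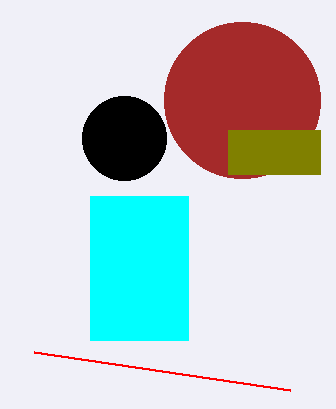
center_x_1 = 242
center_y_1 = 100
radius_1 = 78
px1_2 = 290
py1_2 = 390
center_x_3 = 124
center_y_3 = 138
radius_3 = 42
px0_4 = 90
py0_4 = 196
px1_4 = 188
py1_4 = 340
px0_5 = 228
py0_5 = 130
px1_5 = 320
py1_5 = 174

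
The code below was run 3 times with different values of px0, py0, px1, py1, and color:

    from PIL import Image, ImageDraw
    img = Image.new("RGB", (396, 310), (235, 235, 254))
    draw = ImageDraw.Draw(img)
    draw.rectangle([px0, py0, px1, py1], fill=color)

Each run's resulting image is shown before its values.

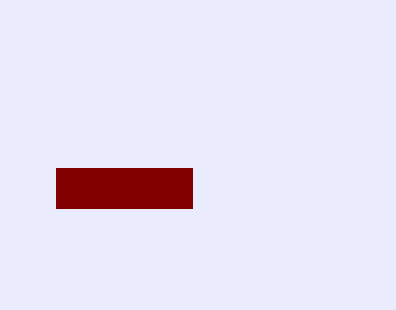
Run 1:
px0 = 56
py0 = 168
px1 = 192
py1 = 208
color = 'maroon'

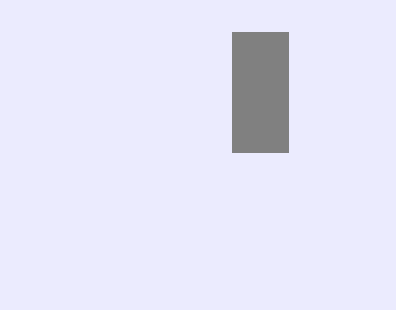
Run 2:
px0 = 232, py0 = 32, px1 = 288, py1 = 152, color = 'gray'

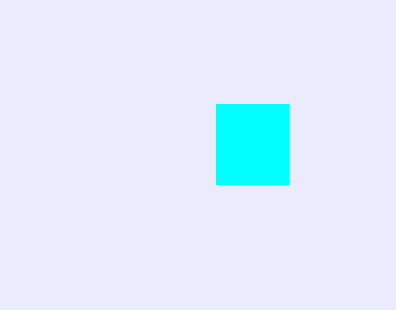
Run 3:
px0 = 216, py0 = 104, px1 = 288, py1 = 184, color = 'cyan'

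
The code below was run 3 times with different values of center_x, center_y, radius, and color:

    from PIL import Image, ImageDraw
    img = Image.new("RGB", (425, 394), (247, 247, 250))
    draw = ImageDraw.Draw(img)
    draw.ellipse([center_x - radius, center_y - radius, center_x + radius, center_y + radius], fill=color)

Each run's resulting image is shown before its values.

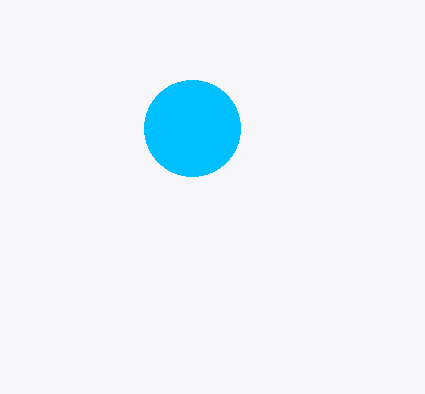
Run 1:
center_x = 192
center_y = 128
radius = 48
color = 'deepskyblue'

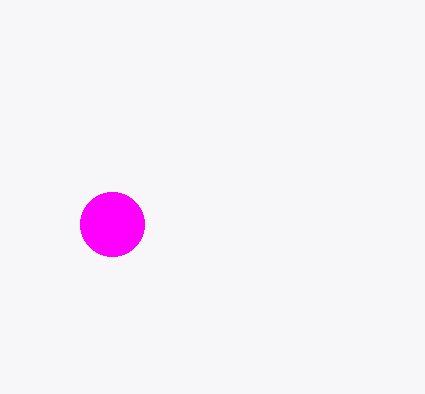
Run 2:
center_x = 112, center_y = 224, radius = 32, color = 'magenta'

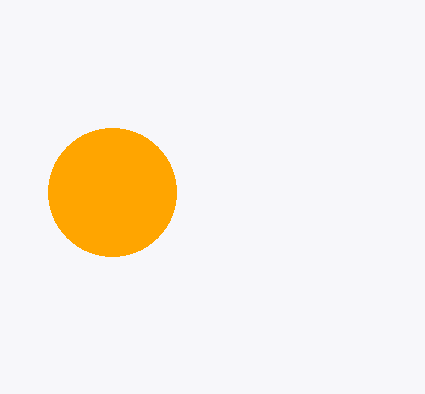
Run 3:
center_x = 112, center_y = 192, radius = 64, color = 'orange'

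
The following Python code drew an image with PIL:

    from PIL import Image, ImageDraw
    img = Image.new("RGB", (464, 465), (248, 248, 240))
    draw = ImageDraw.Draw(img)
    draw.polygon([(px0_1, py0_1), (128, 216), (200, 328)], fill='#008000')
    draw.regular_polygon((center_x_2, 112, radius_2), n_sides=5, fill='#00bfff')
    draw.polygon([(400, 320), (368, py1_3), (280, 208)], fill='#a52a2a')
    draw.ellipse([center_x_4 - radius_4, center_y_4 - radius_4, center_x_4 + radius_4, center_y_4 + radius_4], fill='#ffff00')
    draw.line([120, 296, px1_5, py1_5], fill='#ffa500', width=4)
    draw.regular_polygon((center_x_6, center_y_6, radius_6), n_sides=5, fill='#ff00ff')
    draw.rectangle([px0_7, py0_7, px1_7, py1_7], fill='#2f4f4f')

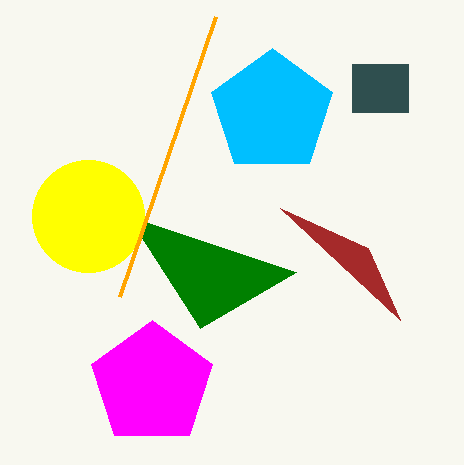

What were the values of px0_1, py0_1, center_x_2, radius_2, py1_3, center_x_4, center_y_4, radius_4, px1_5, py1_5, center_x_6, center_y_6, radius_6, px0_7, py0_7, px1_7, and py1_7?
px0_1 = 296; py0_1 = 272; center_x_2 = 272; radius_2 = 64; py1_3 = 248; center_x_4 = 88; center_y_4 = 216; radius_4 = 56; px1_5 = 216; py1_5 = 16; center_x_6 = 152; center_y_6 = 384; radius_6 = 64; px0_7 = 352; py0_7 = 64; px1_7 = 408; py1_7 = 112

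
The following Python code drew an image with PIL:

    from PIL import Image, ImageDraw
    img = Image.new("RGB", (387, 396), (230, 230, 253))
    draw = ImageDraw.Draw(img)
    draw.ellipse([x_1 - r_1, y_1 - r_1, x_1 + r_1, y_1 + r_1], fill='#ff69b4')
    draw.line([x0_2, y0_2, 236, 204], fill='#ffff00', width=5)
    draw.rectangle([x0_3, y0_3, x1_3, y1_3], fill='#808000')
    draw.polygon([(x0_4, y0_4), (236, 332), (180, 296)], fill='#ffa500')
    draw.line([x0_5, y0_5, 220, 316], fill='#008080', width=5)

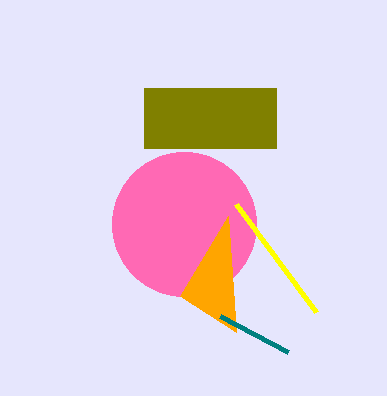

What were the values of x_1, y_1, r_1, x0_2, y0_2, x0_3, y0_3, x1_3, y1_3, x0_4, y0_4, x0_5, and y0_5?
x_1 = 184; y_1 = 224; r_1 = 72; x0_2 = 316; y0_2 = 312; x0_3 = 144; y0_3 = 88; x1_3 = 276; y1_3 = 148; x0_4 = 228; y0_4 = 216; x0_5 = 288; y0_5 = 352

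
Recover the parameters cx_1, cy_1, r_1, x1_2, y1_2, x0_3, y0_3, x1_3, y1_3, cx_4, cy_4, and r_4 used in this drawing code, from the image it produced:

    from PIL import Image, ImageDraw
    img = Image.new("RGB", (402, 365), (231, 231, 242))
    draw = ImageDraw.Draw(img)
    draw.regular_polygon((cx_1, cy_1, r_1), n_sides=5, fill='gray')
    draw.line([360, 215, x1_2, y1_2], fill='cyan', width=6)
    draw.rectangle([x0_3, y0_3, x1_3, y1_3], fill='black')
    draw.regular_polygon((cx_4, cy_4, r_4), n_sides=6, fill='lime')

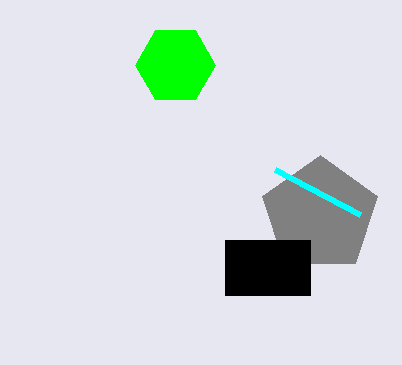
cx_1 = 320, cy_1 = 215, r_1 = 60, x1_2 = 275, y1_2 = 170, x0_3 = 225, y0_3 = 240, x1_3 = 310, y1_3 = 295, cx_4 = 175, cy_4 = 65, r_4 = 40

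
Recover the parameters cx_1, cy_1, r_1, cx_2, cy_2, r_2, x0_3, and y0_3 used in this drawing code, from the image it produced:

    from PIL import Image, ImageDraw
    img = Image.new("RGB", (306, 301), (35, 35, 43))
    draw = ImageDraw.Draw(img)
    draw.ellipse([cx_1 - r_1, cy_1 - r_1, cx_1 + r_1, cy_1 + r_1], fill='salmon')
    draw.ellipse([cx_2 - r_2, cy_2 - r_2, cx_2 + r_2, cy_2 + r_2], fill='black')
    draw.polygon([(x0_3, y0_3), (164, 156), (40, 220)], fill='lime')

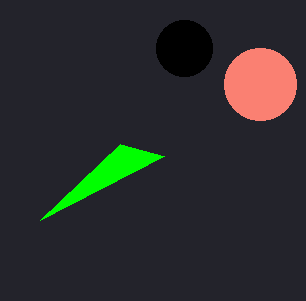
cx_1 = 260
cy_1 = 84
r_1 = 36
cx_2 = 184
cy_2 = 48
r_2 = 28
x0_3 = 120
y0_3 = 144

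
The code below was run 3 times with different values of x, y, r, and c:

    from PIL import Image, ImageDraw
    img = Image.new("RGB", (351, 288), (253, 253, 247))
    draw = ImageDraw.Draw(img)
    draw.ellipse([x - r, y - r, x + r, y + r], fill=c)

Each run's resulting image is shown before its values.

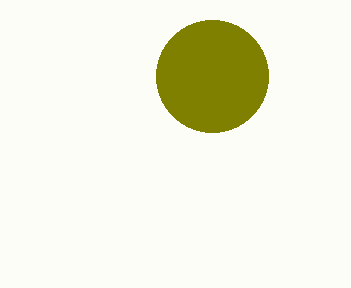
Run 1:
x = 212, y = 76, r = 56, c = 'olive'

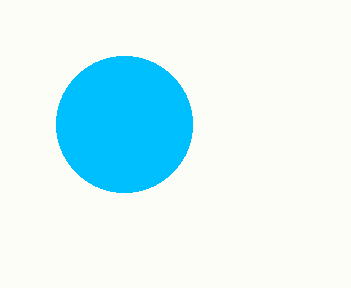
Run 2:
x = 124; y = 124; r = 68; c = 'deepskyblue'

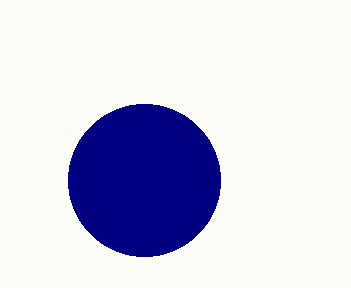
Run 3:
x = 144
y = 180
r = 76
c = 'navy'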